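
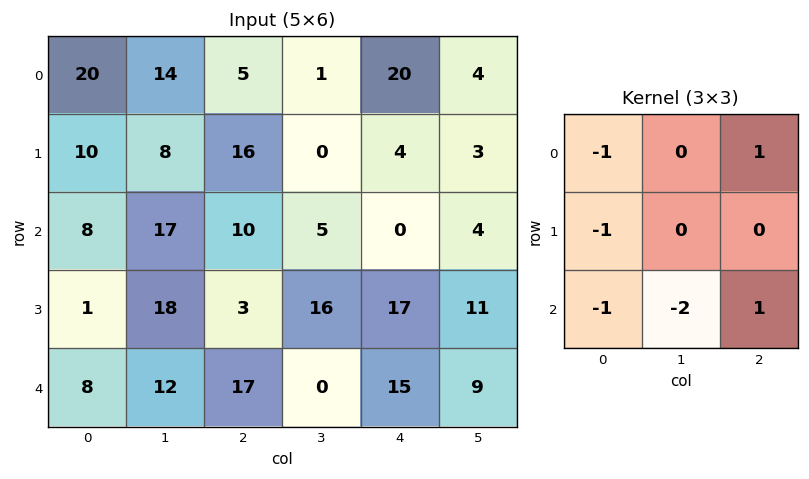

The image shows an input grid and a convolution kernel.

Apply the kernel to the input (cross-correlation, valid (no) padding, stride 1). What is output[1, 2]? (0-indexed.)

-40

The receptive field on the input at this output position is [16 0 4 / 10 5 0 / 3 16 17]. Elementwise product with the kernel and sum: 16·-1 + 4·1 + 10·-1 + 3·-1 + 16·-2 + 17·1.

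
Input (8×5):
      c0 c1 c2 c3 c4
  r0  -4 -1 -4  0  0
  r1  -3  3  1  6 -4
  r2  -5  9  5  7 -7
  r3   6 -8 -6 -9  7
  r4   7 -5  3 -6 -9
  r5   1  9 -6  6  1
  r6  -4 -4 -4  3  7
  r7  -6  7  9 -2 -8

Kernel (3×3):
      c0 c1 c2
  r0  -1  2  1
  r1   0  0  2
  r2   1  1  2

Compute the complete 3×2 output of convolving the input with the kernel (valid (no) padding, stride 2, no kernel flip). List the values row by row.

14 -6
24 -5
-42 -9

Output[0,0]: The receptive field on the input at this output position is [-4 -1 -4 / -3 3 1 / -5 9 5]. Elementwise product with the kernel and sum: -4·-1 + -1·2 + -4·1 + 1·2 + -5·1 + 9·1 + 5·2.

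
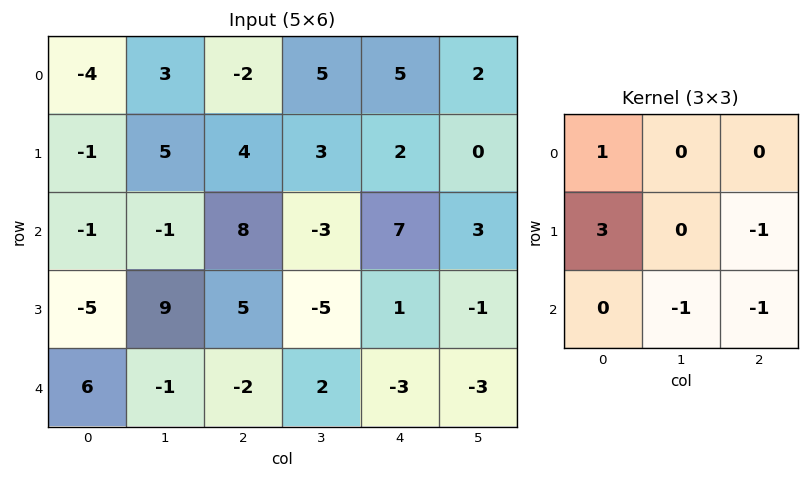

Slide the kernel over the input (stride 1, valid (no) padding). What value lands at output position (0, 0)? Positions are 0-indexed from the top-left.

The receptive field on the input at this output position is [-4 3 -2 / -1 5 4 / -1 -1 8]. Elementwise product with the kernel and sum: -4·1 + -1·3 + 4·-1 + -1·-1 + 8·-1.

-18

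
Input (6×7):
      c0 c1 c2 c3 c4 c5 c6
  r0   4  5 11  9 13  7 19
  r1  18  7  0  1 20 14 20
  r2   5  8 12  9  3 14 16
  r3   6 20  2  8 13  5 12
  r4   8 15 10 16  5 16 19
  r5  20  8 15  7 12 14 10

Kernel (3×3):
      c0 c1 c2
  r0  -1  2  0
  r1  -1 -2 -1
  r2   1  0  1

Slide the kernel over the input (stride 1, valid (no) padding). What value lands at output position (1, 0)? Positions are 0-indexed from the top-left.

The receptive field on the input at this output position is [18 7 0 / 5 8 12 / 6 20 2]. Elementwise product with the kernel and sum: 18·-1 + 7·2 + 5·-1 + 8·-2 + 12·-1 + 6·1 + 2·1.

-29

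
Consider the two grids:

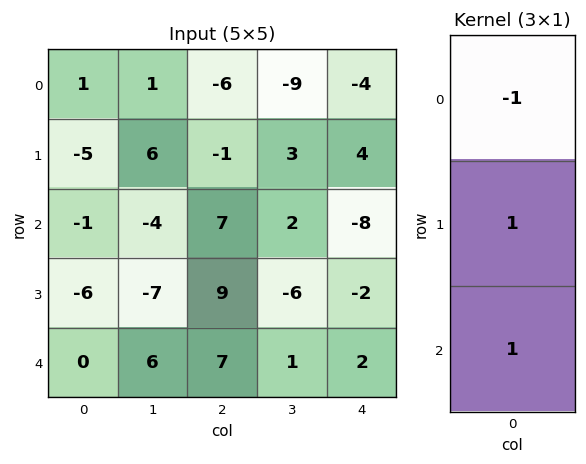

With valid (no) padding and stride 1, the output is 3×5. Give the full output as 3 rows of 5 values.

Output[0,0]: The receptive field on the input at this output position is [1 / -5 / -1]. Elementwise product with the kernel and sum: 1·-1 + -5·1 + -1·1.

-7 1 12 14 0
-2 -17 17 -7 -14
-5 3 9 -7 8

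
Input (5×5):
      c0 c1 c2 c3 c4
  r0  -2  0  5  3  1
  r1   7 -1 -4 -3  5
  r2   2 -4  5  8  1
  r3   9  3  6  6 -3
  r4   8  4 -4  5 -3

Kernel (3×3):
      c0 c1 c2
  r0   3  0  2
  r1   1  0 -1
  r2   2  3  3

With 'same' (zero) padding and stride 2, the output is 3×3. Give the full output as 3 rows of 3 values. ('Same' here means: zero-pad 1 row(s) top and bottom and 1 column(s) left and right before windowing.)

Output[0,0]: The receptive field on the zero-padded input at this output position is [0 0 0 / 0 -2 0 / 0 7 -1]. Elementwise product with the kernel and sum: 0·3 + 0·2 + 0·1 + 0·-1 + 0·2 + 7·3 + -1·3.
Output[0,1]: The receptive field on the zero-padded input at this output position is [0 0 0 / 0 5 3 / -1 -4 -3]. Elementwise product with the kernel and sum: 0·3 + 0·2 + 0·1 + 3·-1 + -1·2 + -4·3 + -3·3.

18 -26 12
38 21 2
2 20 23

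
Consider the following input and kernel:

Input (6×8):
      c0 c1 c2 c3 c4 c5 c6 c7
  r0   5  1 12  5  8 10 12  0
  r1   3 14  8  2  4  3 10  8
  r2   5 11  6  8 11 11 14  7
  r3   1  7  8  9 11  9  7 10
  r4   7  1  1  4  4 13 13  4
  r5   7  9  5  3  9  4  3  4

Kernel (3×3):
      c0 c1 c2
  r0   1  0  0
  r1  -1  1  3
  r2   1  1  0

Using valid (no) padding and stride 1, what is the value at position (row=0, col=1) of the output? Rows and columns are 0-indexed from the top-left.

18

The receptive field on the input at this output position is [1 12 5 / 14 8 2 / 11 6 8]. Elementwise product with the kernel and sum: 1·1 + 14·-1 + 8·1 + 2·3 + 11·1 + 6·1.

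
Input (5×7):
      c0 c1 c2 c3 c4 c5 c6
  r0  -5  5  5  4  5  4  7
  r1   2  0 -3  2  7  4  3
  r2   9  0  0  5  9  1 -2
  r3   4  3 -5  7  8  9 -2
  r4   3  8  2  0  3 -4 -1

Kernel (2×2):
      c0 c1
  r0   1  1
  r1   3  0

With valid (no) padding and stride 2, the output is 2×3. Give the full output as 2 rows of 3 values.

6 0 30
21 -10 34

Output[0,0]: The receptive field on the input at this output position is [-5 5 / 2 0]. Elementwise product with the kernel and sum: -5·1 + 5·1 + 2·3.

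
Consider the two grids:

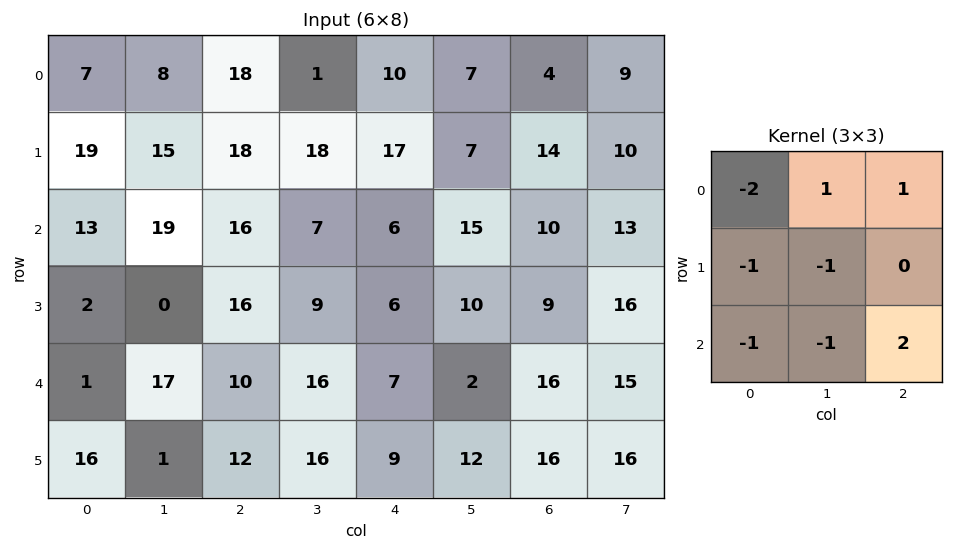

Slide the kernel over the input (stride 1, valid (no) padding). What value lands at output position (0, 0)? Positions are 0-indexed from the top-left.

-22

The receptive field on the input at this output position is [7 8 18 / 19 15 18 / 13 19 16]. Elementwise product with the kernel and sum: 7·-2 + 8·1 + 18·1 + 19·-1 + 15·-1 + 13·-1 + 19·-1 + 16·2.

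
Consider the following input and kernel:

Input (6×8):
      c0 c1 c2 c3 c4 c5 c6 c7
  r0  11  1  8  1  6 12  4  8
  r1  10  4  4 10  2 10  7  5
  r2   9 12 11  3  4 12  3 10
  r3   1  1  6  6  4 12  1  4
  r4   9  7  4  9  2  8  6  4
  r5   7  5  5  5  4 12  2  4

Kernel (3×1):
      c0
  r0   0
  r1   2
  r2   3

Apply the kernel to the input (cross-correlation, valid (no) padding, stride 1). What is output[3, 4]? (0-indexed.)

The receptive field on the input at this output position is [4 / 2 / 4]. Elementwise product with the kernel and sum: 2·2 + 4·3.

16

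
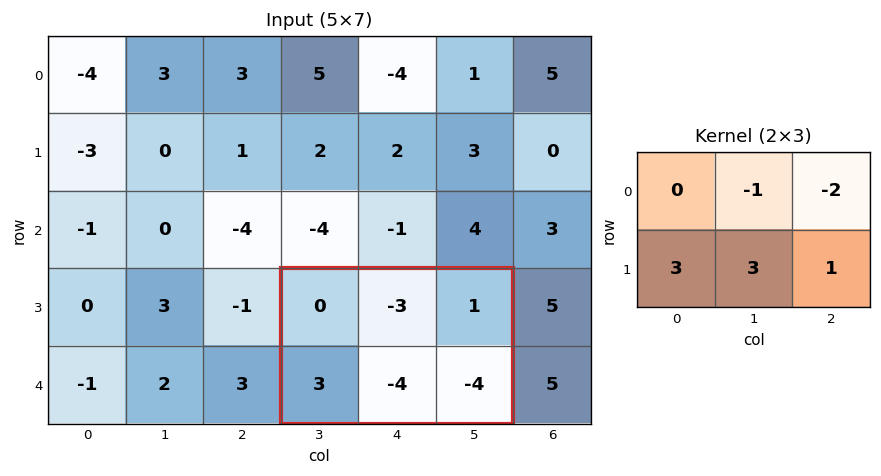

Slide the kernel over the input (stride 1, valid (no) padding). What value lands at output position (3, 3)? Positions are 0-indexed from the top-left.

The receptive field on the input at this output position is [0 -3 1 / 3 -4 -4]. Elementwise product with the kernel and sum: -3·-1 + 1·-2 + 3·3 + -4·3 + -4·1.

-6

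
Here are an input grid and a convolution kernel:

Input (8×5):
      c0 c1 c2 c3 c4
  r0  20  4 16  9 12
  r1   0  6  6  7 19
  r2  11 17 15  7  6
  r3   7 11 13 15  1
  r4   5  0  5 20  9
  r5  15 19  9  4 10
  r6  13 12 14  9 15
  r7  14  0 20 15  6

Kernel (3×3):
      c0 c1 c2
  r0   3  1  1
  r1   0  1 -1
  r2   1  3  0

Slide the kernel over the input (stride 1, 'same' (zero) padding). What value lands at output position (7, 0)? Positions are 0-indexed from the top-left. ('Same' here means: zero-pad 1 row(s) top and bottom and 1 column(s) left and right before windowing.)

39

The receptive field on the zero-padded input at this output position is [0 13 12 / 0 14 0 / 0 0 0]. Elementwise product with the kernel and sum: 0·3 + 13·1 + 12·1 + 14·1 + 0·-1 + 0·1 + 0·3.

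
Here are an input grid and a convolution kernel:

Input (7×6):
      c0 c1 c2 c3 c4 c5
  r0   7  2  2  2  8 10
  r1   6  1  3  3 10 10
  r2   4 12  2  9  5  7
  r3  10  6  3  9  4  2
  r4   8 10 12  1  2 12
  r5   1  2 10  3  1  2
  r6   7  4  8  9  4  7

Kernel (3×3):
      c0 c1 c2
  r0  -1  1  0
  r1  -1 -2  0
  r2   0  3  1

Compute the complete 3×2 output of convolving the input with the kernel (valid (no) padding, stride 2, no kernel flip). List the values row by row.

Output[0,0]: The receptive field on the input at this output position is [7 2 2 / 6 1 3 / 4 12 2]. Elementwise product with the kernel and sum: 7·-1 + 2·1 + 6·-1 + 1·-2 + 12·3 + 2·1.

25 23
28 -9
17 4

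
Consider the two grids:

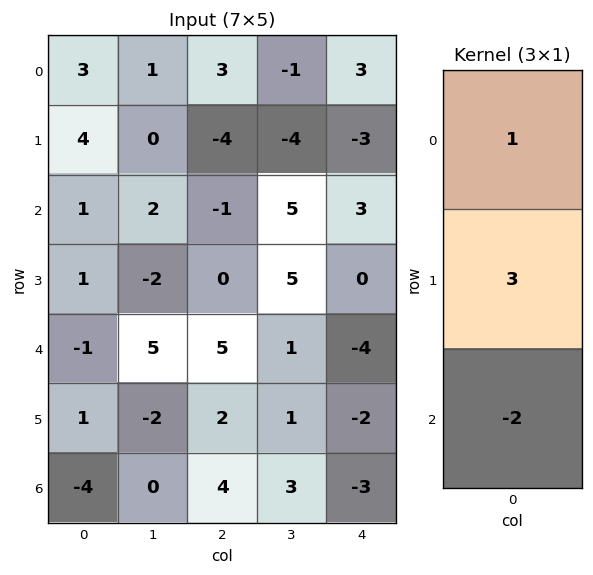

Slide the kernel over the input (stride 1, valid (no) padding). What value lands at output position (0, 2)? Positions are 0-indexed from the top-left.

The receptive field on the input at this output position is [3 / -4 / -1]. Elementwise product with the kernel and sum: 3·1 + -4·3 + -1·-2.

-7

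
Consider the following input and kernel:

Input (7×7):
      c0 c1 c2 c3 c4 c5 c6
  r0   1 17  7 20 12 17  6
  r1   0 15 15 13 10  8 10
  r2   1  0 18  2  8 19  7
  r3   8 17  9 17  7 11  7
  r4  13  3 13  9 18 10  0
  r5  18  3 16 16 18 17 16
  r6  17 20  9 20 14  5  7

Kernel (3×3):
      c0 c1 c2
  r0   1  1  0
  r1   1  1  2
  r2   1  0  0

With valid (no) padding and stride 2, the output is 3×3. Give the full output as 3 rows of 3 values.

64 93 75
57 73 77
86 99 109

Output[0,0]: The receptive field on the input at this output position is [1 17 7 / 0 15 15 / 1 0 18]. Elementwise product with the kernel and sum: 1·1 + 17·1 + 0·1 + 15·1 + 15·2 + 1·1.
Output[0,1]: The receptive field on the input at this output position is [7 20 12 / 15 13 10 / 18 2 8]. Elementwise product with the kernel and sum: 7·1 + 20·1 + 15·1 + 13·1 + 10·2 + 18·1.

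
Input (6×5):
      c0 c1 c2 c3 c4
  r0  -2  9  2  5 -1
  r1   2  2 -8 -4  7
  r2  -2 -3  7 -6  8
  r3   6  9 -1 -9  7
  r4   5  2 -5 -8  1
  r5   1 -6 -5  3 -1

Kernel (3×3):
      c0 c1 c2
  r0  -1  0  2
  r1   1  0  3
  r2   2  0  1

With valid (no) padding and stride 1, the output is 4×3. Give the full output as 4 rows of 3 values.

Output[0,0]: The receptive field on the input at this output position is [-2 9 2 / 2 2 -8 / -2 -3 7]. Elementwise product with the kernel and sum: -2·-1 + 2·2 + 2·1 + -8·3 + -2·2 + 7·1.

-13 -21 31
12 -22 58
24 -31 20
-21 -58 2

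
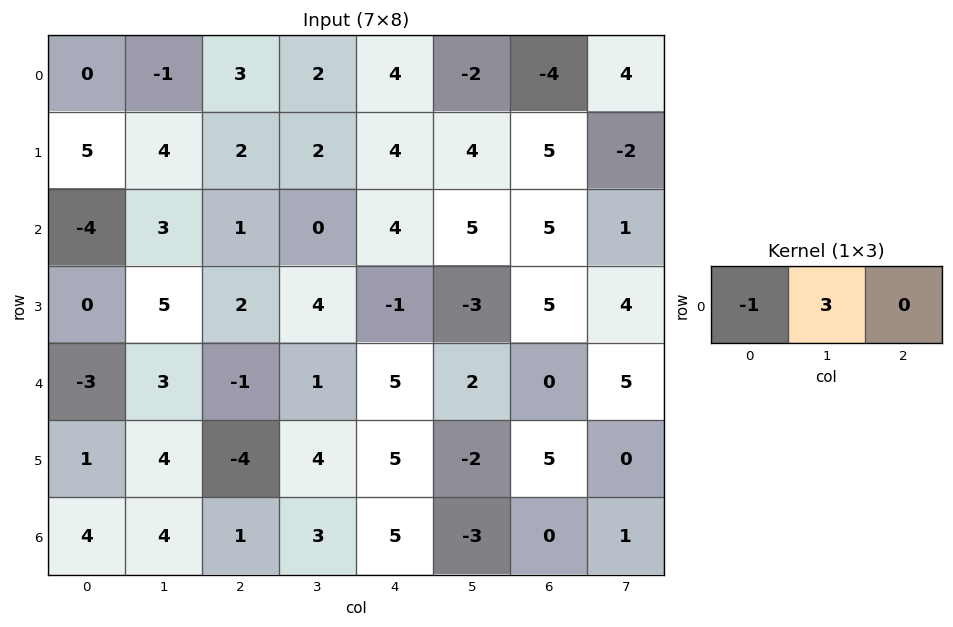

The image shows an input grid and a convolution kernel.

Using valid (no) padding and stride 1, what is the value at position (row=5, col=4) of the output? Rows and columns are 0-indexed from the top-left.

The receptive field on the input at this output position is [5 -2 5]. Elementwise product with the kernel and sum: 5·-1 + -2·3.

-11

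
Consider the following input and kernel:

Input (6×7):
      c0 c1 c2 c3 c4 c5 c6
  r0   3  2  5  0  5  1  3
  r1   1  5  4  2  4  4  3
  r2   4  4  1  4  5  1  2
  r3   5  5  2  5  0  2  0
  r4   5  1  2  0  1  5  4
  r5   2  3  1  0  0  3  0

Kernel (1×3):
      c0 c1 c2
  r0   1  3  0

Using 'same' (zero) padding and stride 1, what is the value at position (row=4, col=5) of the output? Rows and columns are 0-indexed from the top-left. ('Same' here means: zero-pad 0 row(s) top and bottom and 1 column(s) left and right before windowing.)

The receptive field on the zero-padded input at this output position is [1 5 4]. Elementwise product with the kernel and sum: 1·1 + 5·3.

16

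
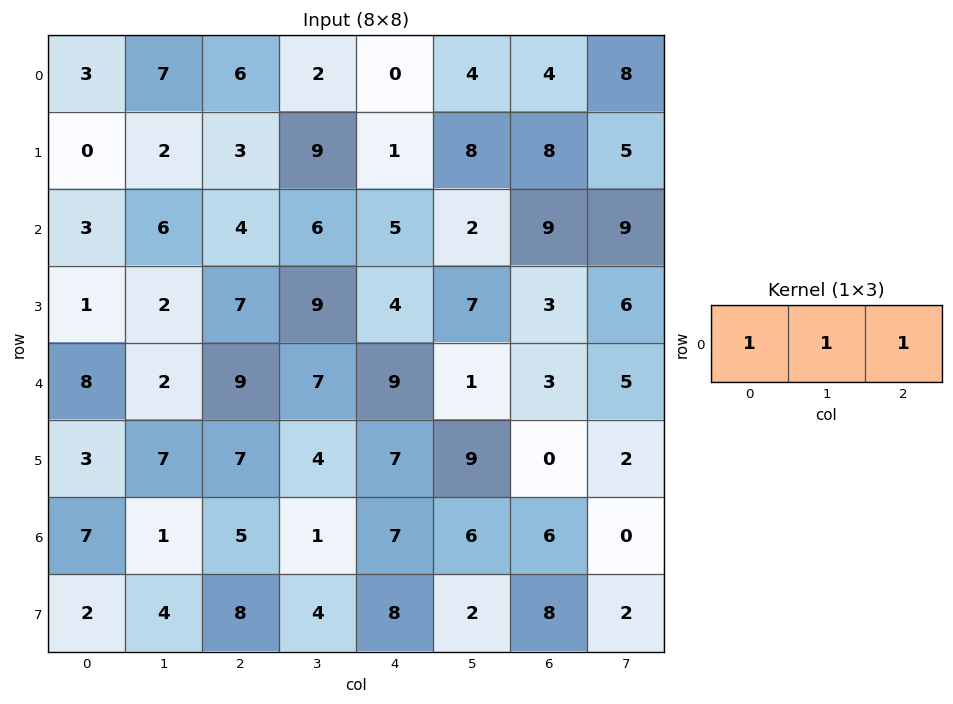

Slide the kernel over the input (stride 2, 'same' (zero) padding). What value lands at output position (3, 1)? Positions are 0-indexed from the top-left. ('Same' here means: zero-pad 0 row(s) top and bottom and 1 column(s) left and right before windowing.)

The receptive field on the zero-padded input at this output position is [1 5 1]. Elementwise product with the kernel and sum: 1·1 + 5·1 + 1·1.

7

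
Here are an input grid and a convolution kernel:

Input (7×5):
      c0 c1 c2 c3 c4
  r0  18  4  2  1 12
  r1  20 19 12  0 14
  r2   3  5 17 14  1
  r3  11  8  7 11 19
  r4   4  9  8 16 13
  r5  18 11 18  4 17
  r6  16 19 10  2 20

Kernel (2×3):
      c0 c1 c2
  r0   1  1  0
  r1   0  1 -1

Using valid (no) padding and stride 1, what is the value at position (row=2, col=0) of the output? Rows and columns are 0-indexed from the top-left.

9

The receptive field on the input at this output position is [3 5 17 / 11 8 7]. Elementwise product with the kernel and sum: 3·1 + 5·1 + 8·1 + 7·-1.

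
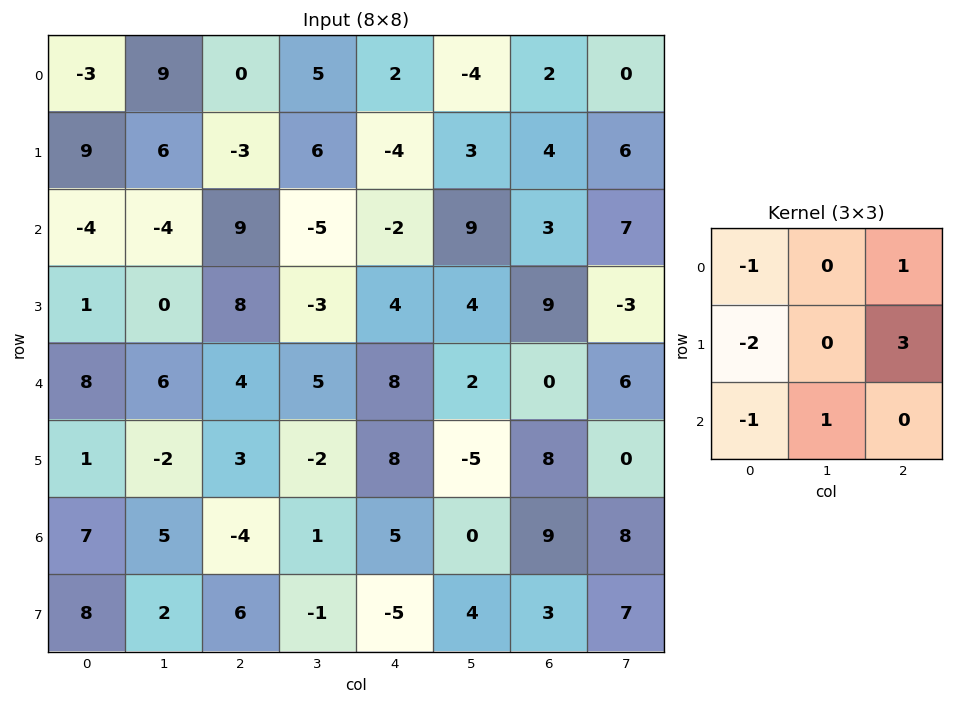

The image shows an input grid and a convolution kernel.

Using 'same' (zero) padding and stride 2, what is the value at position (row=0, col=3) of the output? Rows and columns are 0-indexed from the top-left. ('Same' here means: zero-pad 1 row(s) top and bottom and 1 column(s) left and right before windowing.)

The receptive field on the zero-padded input at this output position is [0 0 0 / -4 2 0 / 3 4 6]. Elementwise product with the kernel and sum: 0·-1 + 0·1 + -4·-2 + 0·3 + 3·-1 + 4·1.

9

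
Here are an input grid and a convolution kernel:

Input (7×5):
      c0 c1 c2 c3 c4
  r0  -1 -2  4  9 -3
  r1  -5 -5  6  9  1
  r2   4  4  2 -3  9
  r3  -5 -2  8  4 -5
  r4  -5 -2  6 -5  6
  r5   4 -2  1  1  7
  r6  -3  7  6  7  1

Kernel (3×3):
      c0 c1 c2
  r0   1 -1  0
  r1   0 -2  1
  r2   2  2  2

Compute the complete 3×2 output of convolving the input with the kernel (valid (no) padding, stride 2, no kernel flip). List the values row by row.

Output[0,0]: The receptive field on the input at this output position is [-1 -2 4 / -5 -5 6 / 4 4 2]. Elementwise product with the kernel and sum: -1·1 + -2·-1 + -5·-2 + 6·1 + 4·2 + 4·2 + 2·2.
Output[0,1]: The receptive field on the input at this output position is [4 9 -3 / 6 9 1 / 2 -3 9]. Elementwise product with the kernel and sum: 4·1 + 9·-1 + 9·-2 + 1·1 + 2·2 + -3·2 + 9·2.

37 -6
10 6
22 44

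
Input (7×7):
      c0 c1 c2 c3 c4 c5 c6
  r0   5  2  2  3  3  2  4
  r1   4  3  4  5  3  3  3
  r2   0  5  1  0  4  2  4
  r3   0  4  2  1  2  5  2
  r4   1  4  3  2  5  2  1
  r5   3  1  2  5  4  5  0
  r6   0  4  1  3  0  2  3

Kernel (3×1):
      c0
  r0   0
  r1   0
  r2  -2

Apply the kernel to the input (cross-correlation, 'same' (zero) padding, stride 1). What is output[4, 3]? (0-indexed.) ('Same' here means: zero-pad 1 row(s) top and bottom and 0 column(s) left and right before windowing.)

-10

The receptive field on the zero-padded input at this output position is [1 / 2 / 5]. Elementwise product with the kernel and sum: 5·-2.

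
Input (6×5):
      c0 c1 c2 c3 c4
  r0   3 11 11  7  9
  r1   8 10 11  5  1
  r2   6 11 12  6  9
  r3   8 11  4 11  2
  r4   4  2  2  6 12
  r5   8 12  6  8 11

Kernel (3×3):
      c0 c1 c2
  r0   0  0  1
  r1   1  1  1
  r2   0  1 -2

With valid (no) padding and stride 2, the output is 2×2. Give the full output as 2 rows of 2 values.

27 14
33 8

Output[0,0]: The receptive field on the input at this output position is [3 11 11 / 8 10 11 / 6 11 12]. Elementwise product with the kernel and sum: 11·1 + 8·1 + 10·1 + 11·1 + 11·1 + 12·-2.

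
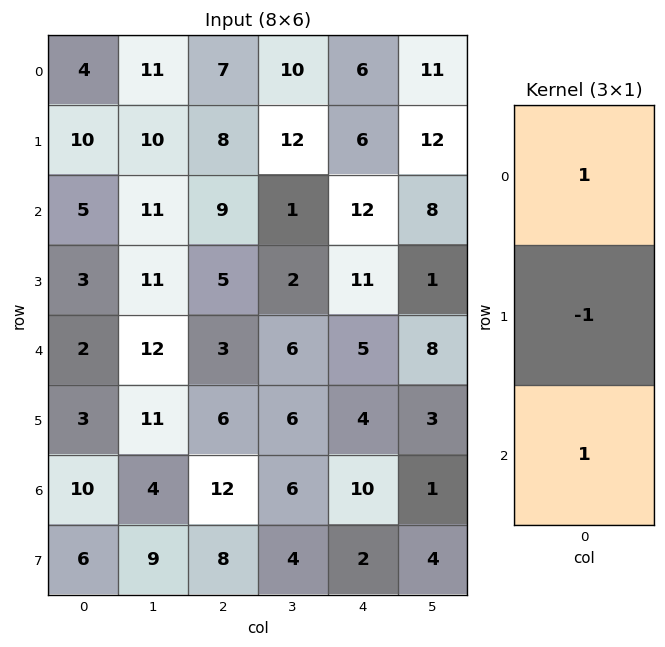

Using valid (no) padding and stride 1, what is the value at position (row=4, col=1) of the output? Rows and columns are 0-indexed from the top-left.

The receptive field on the input at this output position is [12 / 11 / 4]. Elementwise product with the kernel and sum: 12·1 + 11·-1 + 4·1.

5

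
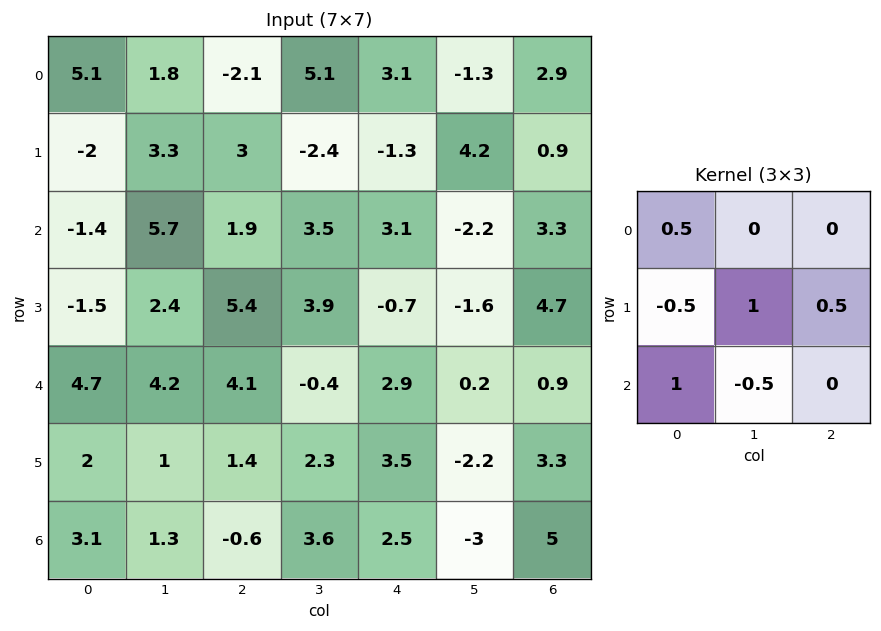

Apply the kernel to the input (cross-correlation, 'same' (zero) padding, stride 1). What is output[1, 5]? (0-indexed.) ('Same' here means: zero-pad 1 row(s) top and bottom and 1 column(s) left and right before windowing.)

11.05

The receptive field on the zero-padded input at this output position is [3.1 -1.3 2.9 / -1.3 4.2 0.9 / 3.1 -2.2 3.3]. Elementwise product with the kernel and sum: 3.1·0.5 + -1.3·-0.5 + 4.2·1 + 0.9·0.5 + 3.1·1 + -2.2·-0.5.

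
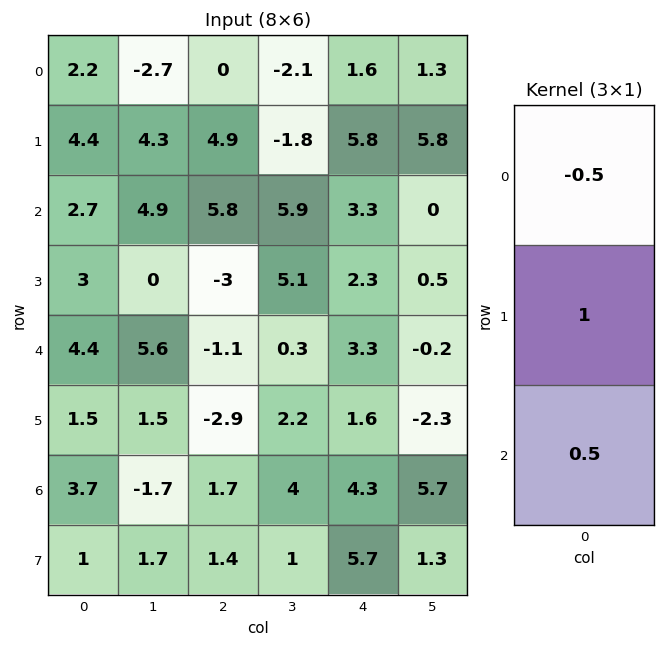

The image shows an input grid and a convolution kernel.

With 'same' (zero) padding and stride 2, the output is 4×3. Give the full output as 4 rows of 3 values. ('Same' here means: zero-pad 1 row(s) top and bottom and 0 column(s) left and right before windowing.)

Output[0,0]: The receptive field on the zero-padded input at this output position is [0 / 2.2 / 4.4]. Elementwise product with the kernel and sum: 0·-0.5 + 2.2·1 + 4.4·0.5.

4.4 2.45 4.5
2 1.85 1.55
3.65 -1.05 2.95
3.45 3.85 6.35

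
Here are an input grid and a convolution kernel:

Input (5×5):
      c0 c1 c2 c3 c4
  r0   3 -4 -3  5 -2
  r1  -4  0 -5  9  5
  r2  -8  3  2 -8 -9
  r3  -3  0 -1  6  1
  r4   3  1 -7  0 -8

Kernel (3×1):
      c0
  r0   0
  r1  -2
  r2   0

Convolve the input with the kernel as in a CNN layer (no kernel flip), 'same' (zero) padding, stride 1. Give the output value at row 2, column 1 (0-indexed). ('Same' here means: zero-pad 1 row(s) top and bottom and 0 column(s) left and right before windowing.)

-6

The receptive field on the zero-padded input at this output position is [0 / 3 / 0]. Elementwise product with the kernel and sum: 3·-2.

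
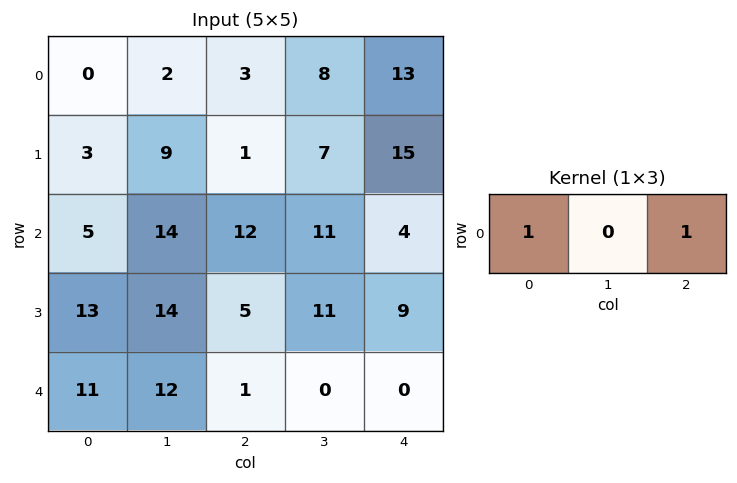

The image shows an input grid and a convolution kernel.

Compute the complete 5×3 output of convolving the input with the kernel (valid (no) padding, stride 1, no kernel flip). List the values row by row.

3 10 16
4 16 16
17 25 16
18 25 14
12 12 1

Output[0,0]: The receptive field on the input at this output position is [0 2 3]. Elementwise product with the kernel and sum: 0·1 + 3·1.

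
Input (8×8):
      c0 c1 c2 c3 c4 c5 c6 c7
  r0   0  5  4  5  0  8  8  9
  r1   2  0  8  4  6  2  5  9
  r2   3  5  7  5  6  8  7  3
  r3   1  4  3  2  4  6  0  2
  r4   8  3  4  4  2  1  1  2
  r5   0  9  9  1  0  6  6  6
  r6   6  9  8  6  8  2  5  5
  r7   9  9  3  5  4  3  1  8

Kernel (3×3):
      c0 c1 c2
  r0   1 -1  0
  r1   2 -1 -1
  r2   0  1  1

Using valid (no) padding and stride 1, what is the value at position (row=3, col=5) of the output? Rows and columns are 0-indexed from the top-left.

17

The receptive field on the input at this output position is [6 0 2 / 1 1 2 / 6 6 6]. Elementwise product with the kernel and sum: 6·1 + 0·-1 + 1·2 + 1·-1 + 2·-1 + 6·1 + 6·1.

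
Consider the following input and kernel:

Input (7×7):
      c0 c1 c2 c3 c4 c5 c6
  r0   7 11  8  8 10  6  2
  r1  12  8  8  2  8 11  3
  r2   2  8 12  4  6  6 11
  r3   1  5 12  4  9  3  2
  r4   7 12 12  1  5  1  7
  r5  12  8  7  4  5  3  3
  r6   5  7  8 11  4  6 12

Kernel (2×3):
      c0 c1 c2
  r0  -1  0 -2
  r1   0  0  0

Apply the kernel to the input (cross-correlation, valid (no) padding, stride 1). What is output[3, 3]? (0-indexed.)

The receptive field on the input at this output position is [4 9 3 / 1 5 1]. Elementwise product with the kernel and sum: 4·-1 + 3·-2.

-10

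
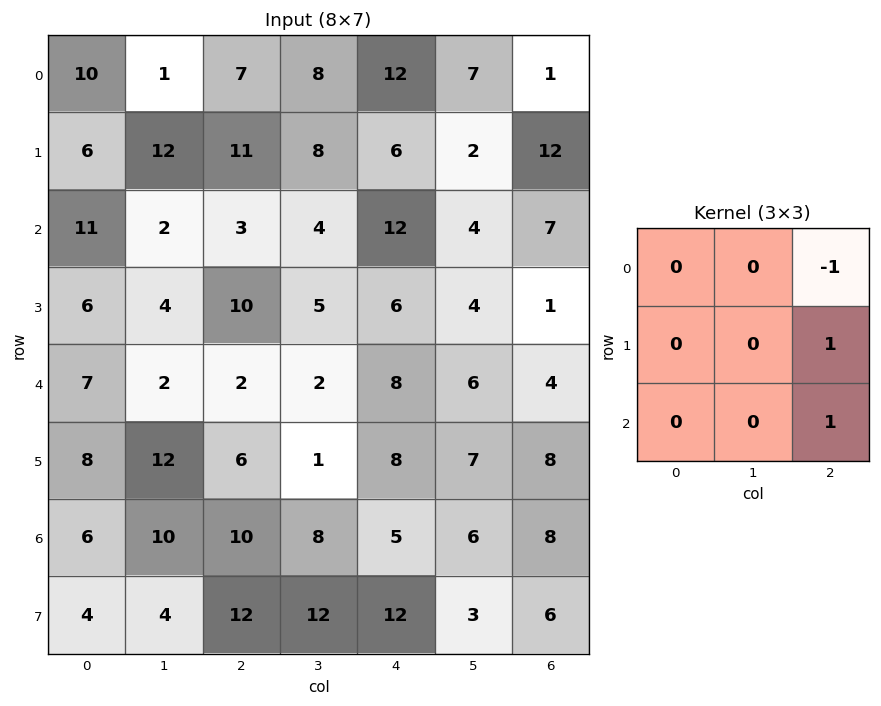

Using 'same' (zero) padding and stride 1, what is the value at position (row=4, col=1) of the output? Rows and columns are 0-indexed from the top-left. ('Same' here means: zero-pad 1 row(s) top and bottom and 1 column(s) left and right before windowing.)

The receptive field on the zero-padded input at this output position is [6 4 10 / 7 2 2 / 8 12 6]. Elementwise product with the kernel and sum: 10·-1 + 2·1 + 6·1.

-2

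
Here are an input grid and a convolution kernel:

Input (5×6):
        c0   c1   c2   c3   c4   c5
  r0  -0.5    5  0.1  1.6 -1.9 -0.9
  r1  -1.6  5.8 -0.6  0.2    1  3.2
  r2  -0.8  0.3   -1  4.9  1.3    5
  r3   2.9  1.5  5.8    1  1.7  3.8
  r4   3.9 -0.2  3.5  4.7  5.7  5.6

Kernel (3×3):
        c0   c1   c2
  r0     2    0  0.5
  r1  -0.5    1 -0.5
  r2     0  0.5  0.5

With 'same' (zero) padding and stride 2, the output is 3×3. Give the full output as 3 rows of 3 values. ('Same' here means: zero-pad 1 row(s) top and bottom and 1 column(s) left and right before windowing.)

-0.9 -3.4 -0.15
4.15 11.5 1.1
4.75 4.75 4.45

Output[0,0]: The receptive field on the zero-padded input at this output position is [0 0 0 / 0 -0.5 5 / 0 -1.6 5.8]. Elementwise product with the kernel and sum: 0·2 + 0·0.5 + 0·-0.5 + -0.5·1 + 5·-0.5 + -1.6·0.5 + 5.8·0.5.
Output[0,1]: The receptive field on the zero-padded input at this output position is [0 0 0 / 5 0.1 1.6 / 5.8 -0.6 0.2]. Elementwise product with the kernel and sum: 0·2 + 0·0.5 + 5·-0.5 + 0.1·1 + 1.6·-0.5 + -0.6·0.5 + 0.2·0.5.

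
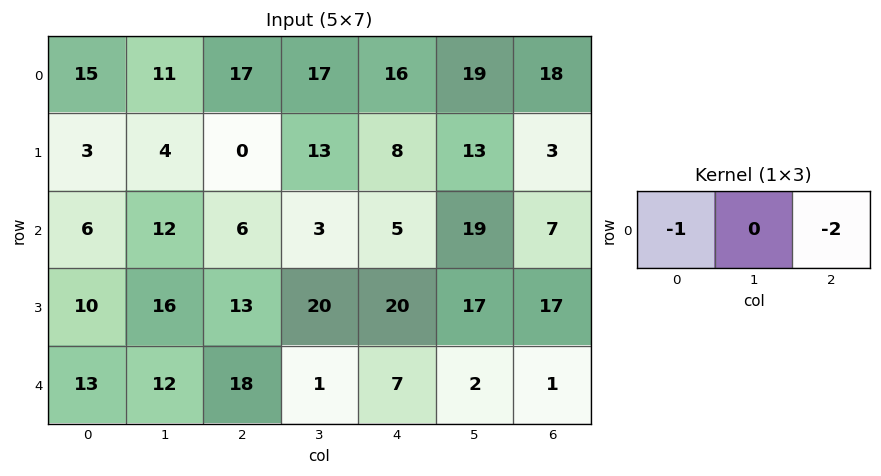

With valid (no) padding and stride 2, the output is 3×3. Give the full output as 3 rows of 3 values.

-49 -49 -52
-18 -16 -19
-49 -32 -9

Output[0,0]: The receptive field on the input at this output position is [15 11 17]. Elementwise product with the kernel and sum: 15·-1 + 17·-2.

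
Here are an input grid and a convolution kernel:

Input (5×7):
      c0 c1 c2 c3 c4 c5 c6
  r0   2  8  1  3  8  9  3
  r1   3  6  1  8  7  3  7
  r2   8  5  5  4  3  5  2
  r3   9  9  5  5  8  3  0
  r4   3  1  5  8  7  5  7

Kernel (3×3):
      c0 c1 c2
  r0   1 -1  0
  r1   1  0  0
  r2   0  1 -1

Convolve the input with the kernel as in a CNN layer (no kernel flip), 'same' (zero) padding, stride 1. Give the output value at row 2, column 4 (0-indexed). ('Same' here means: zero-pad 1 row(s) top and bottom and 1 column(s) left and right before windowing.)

The receptive field on the zero-padded input at this output position is [8 7 3 / 4 3 5 / 5 8 3]. Elementwise product with the kernel and sum: 8·1 + 7·-1 + 4·1 + 8·1 + 3·-1.

10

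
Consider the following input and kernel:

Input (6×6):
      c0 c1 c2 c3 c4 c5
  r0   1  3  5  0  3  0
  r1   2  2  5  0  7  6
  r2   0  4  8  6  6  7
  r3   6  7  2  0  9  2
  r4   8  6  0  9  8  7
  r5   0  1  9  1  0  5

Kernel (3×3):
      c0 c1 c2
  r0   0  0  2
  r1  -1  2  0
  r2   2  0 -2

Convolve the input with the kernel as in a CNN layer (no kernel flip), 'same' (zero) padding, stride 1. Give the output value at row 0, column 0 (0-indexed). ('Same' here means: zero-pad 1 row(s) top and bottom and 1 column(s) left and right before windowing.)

The receptive field on the zero-padded input at this output position is [0 0 0 / 0 1 3 / 0 2 2]. Elementwise product with the kernel and sum: 0·2 + 0·-1 + 1·2 + 0·2 + 2·-2.

-2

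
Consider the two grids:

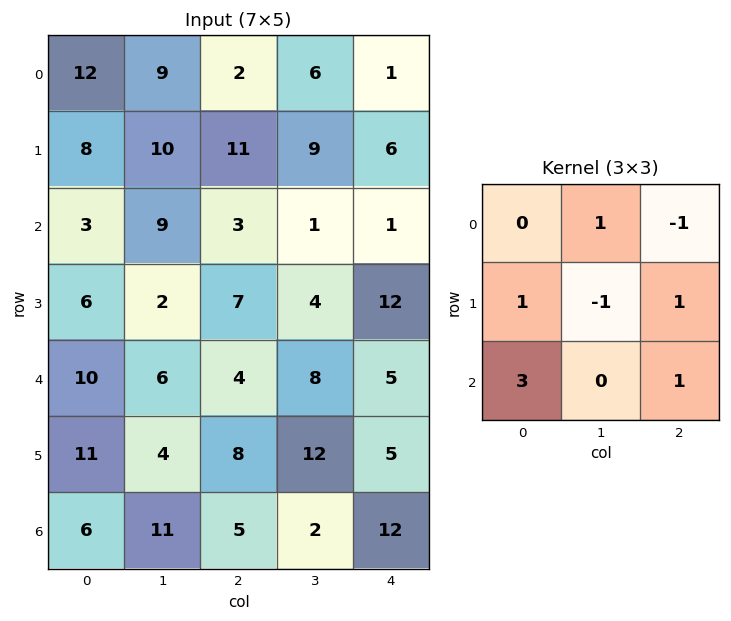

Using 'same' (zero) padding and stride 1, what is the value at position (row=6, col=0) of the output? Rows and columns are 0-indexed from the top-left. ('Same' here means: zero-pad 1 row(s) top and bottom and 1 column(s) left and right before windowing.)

The receptive field on the zero-padded input at this output position is [0 11 4 / 0 6 11 / 0 0 0]. Elementwise product with the kernel and sum: 11·1 + 4·-1 + 0·1 + 6·-1 + 11·1 + 0·3 + 0·1.

12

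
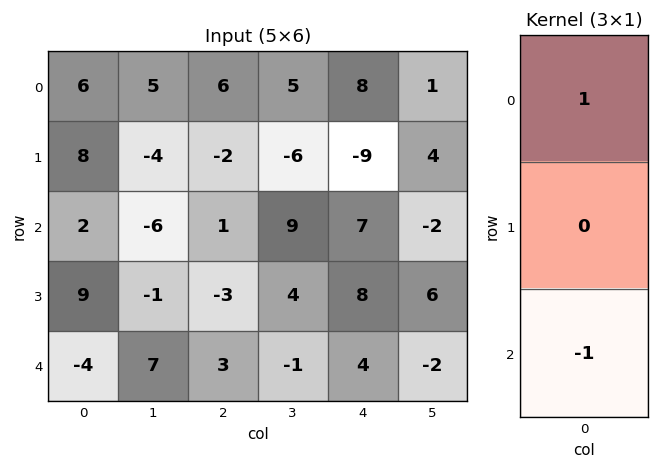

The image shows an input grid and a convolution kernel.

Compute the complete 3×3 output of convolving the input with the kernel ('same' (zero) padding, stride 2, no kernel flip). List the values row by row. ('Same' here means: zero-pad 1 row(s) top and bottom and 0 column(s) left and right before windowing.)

-8 2 9
-1 1 -17
9 -3 8

Output[0,0]: The receptive field on the zero-padded input at this output position is [0 / 6 / 8]. Elementwise product with the kernel and sum: 0·1 + 8·-1.
Output[0,1]: The receptive field on the zero-padded input at this output position is [0 / 6 / -2]. Elementwise product with the kernel and sum: 0·1 + -2·-1.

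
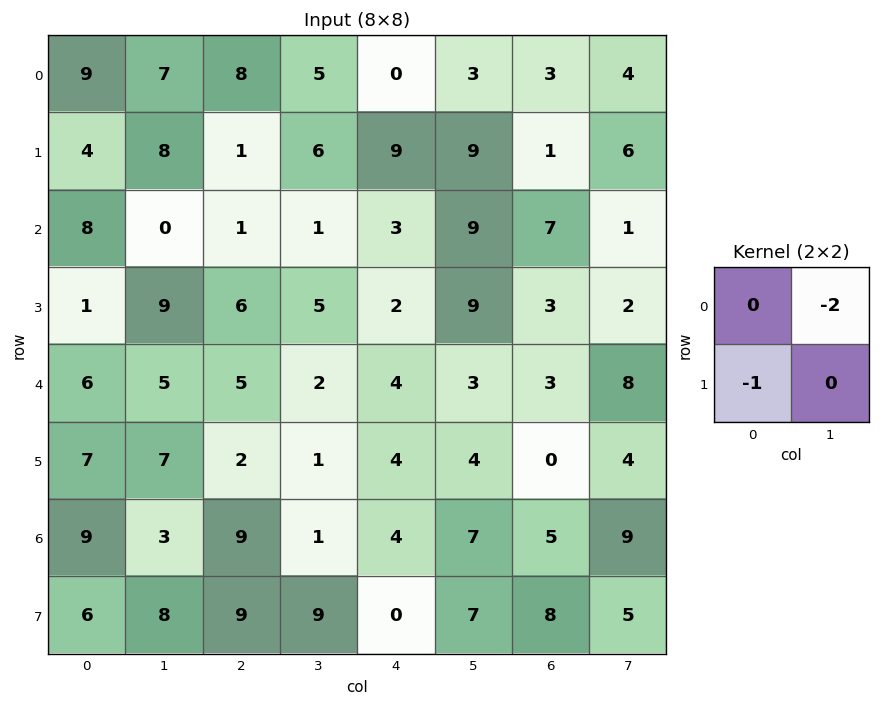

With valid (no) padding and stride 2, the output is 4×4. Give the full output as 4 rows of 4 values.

-18 -11 -15 -9
-1 -8 -20 -5
-17 -6 -10 -16
-12 -11 -14 -26

Output[0,0]: The receptive field on the input at this output position is [9 7 / 4 8]. Elementwise product with the kernel and sum: 7·-2 + 4·-1.
Output[0,1]: The receptive field on the input at this output position is [8 5 / 1 6]. Elementwise product with the kernel and sum: 5·-2 + 1·-1.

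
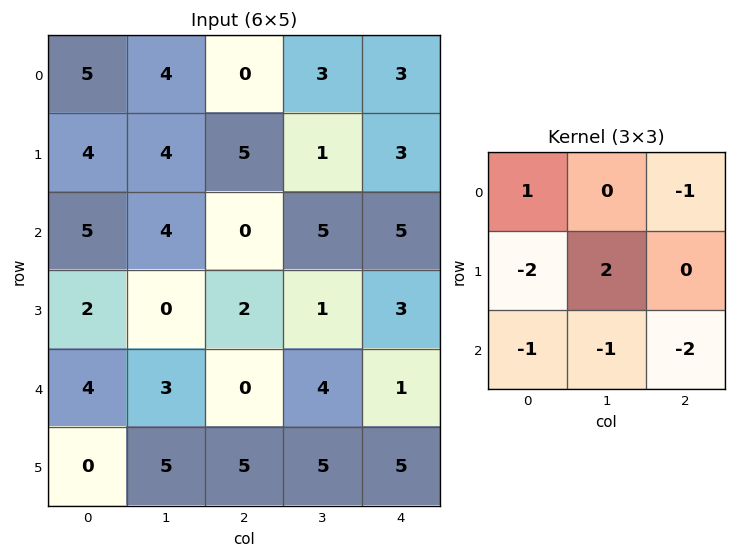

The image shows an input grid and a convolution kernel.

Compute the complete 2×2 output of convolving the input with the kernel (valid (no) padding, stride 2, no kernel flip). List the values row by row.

Output[0,0]: The receptive field on the input at this output position is [5 4 0 / 4 4 5 / 5 4 0]. Elementwise product with the kernel and sum: 5·1 + 0·-1 + 4·-2 + 4·2 + 5·-1 + 4·-1 + 0·-2.
Output[0,1]: The receptive field on the input at this output position is [0 3 3 / 5 1 3 / 0 5 5]. Elementwise product with the kernel and sum: 0·1 + 3·-1 + 5·-2 + 1·2 + 0·-1 + 5·-1 + 5·-2.

-4 -26
-6 -13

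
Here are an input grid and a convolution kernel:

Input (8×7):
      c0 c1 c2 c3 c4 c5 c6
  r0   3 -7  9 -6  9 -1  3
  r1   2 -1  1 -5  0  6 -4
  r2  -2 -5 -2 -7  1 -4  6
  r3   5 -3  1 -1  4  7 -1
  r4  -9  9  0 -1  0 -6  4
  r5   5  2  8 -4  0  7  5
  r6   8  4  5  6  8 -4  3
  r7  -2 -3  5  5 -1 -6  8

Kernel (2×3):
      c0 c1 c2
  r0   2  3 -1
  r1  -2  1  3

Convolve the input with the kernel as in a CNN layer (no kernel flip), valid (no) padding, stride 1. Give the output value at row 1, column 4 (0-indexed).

34

The receptive field on the input at this output position is [0 6 -4 / 1 -4 6]. Elementwise product with the kernel and sum: 0·2 + 6·3 + -4·-1 + 1·-2 + -4·1 + 6·3.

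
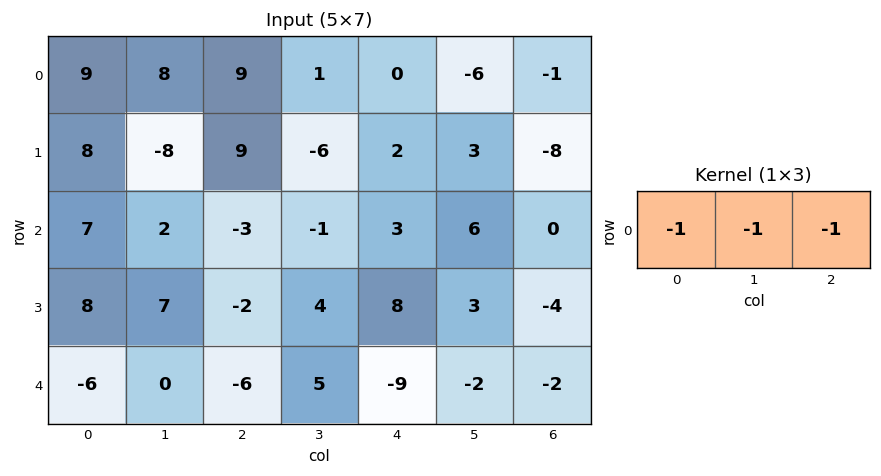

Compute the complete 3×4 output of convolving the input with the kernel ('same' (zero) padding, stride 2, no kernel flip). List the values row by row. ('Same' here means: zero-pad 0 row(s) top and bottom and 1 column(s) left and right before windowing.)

-17 -18 5 7
-9 2 -8 -6
6 1 6 4

Output[0,0]: The receptive field on the zero-padded input at this output position is [0 9 8]. Elementwise product with the kernel and sum: 0·-1 + 9·-1 + 8·-1.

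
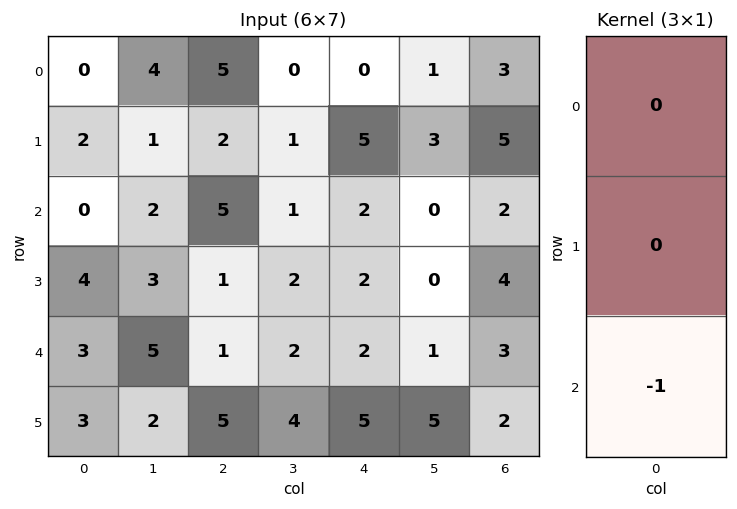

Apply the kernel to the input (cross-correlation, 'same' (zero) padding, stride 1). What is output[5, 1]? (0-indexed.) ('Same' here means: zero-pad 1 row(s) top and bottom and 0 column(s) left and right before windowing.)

The receptive field on the zero-padded input at this output position is [5 / 2 / 0]. Elementwise product with the kernel and sum: 0·-1.

0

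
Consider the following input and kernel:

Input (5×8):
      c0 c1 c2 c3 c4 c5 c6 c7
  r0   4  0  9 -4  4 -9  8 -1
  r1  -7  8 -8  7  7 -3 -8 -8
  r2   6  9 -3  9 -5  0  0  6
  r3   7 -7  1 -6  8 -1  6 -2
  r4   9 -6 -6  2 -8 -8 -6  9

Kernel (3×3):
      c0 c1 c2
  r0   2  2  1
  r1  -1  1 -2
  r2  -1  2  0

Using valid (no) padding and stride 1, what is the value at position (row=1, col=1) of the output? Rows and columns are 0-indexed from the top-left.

The receptive field on the input at this output position is [8 -8 7 / 9 -3 9 / -7 1 -6]. Elementwise product with the kernel and sum: 8·2 + -8·2 + 7·1 + 9·-1 + -3·1 + 9·-2 + -7·-1 + 1·2.

-14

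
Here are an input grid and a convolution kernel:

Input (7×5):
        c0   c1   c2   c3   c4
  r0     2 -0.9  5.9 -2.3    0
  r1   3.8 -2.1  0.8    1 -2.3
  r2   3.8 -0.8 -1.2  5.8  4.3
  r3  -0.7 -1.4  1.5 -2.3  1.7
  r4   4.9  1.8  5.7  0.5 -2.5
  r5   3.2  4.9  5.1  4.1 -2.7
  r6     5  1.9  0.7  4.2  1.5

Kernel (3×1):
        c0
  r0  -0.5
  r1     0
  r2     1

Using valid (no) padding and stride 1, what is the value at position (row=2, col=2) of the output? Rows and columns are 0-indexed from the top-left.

6.3

The receptive field on the input at this output position is [-1.2 / 1.5 / 5.7]. Elementwise product with the kernel and sum: -1.2·-0.5 + 5.7·1.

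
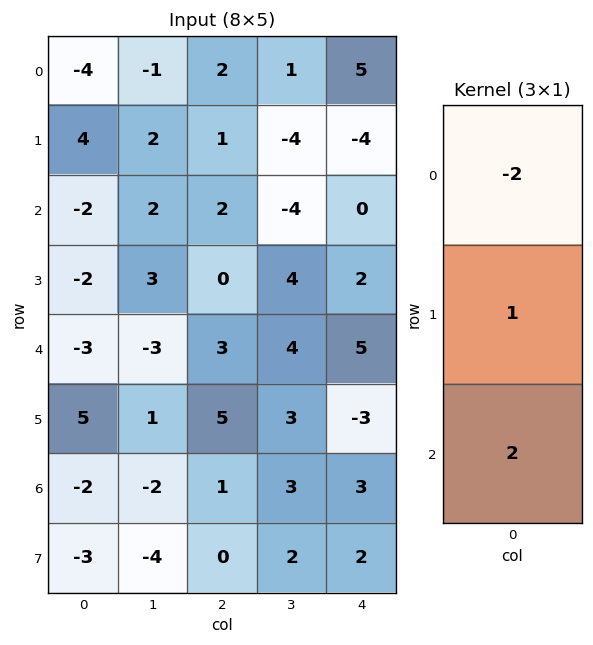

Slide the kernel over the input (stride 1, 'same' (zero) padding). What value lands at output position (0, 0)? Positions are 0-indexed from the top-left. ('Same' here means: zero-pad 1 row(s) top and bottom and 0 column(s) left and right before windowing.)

The receptive field on the zero-padded input at this output position is [0 / -4 / 4]. Elementwise product with the kernel and sum: 0·-2 + -4·1 + 4·2.

4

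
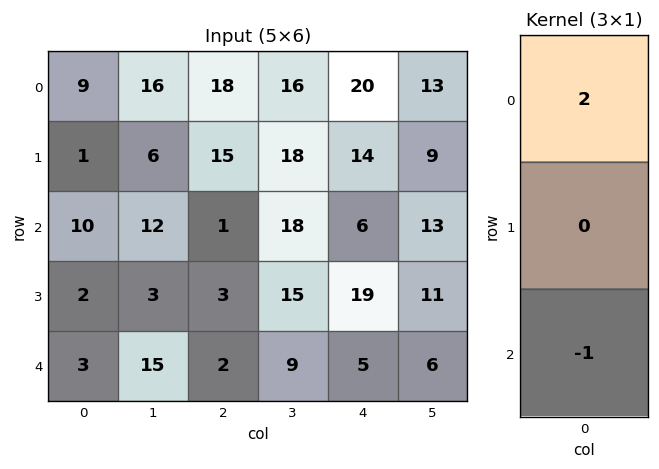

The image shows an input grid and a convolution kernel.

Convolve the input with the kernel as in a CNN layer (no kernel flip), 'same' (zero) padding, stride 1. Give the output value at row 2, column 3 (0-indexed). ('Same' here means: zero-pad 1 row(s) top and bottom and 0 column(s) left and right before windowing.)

The receptive field on the zero-padded input at this output position is [18 / 18 / 15]. Elementwise product with the kernel and sum: 18·2 + 15·-1.

21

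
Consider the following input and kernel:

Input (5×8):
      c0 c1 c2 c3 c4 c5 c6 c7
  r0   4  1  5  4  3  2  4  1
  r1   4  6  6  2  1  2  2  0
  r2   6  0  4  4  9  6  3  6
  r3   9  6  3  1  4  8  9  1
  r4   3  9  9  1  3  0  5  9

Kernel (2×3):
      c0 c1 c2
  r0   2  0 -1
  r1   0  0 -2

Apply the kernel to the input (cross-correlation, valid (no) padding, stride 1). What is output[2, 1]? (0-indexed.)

-6

The receptive field on the input at this output position is [0 4 4 / 6 3 1]. Elementwise product with the kernel and sum: 0·2 + 4·-1 + 1·-2.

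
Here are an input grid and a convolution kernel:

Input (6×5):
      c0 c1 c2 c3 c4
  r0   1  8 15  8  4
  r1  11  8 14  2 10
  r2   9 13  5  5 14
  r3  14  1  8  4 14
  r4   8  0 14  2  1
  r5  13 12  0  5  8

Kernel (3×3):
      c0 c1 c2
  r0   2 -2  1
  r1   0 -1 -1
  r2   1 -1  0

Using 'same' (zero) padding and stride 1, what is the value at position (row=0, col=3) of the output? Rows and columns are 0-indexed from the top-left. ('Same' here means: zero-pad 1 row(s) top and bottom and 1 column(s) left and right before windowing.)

0

The receptive field on the zero-padded input at this output position is [0 0 0 / 15 8 4 / 14 2 10]. Elementwise product with the kernel and sum: 0·2 + 0·-2 + 0·1 + 8·-1 + 4·-1 + 14·1 + 2·-1.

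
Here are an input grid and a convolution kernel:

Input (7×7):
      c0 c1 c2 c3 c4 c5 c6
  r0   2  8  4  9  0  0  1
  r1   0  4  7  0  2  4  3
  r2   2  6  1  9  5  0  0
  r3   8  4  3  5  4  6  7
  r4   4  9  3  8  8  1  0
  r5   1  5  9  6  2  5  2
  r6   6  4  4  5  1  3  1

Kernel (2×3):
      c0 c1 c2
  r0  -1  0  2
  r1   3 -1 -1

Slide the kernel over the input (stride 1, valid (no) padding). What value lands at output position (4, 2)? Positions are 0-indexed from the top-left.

32

The receptive field on the input at this output position is [3 8 8 / 9 6 2]. Elementwise product with the kernel and sum: 3·-1 + 8·2 + 9·3 + 6·-1 + 2·-1.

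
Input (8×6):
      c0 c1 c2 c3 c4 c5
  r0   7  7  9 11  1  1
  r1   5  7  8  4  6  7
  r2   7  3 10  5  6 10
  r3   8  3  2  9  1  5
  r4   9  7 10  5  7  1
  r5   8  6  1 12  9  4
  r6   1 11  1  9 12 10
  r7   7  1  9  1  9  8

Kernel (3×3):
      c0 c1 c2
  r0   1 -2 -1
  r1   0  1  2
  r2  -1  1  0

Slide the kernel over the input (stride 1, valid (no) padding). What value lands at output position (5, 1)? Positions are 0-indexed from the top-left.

19

The receptive field on the input at this output position is [6 1 12 / 11 1 9 / 1 9 1]. Elementwise product with the kernel and sum: 6·1 + 1·-2 + 12·-1 + 1·1 + 9·2 + 1·-1 + 9·1.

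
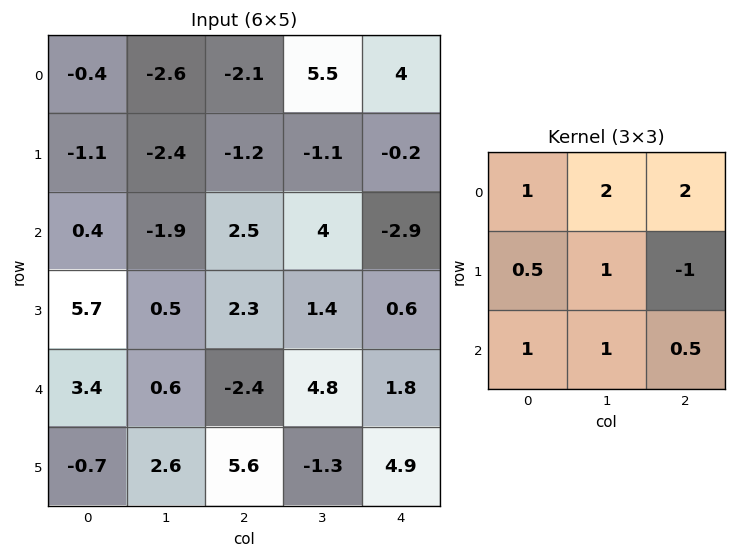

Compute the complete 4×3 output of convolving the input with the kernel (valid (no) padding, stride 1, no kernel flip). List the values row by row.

Output[0,0]: The receptive field on the input at this output position is [-0.4 -2.6 -2.1 / -1.1 -2.4 -1.2 / 0.4 -1.9 2.5]. Elementwise product with the kernel and sum: -0.4·1 + -2.6·2 + -2.1·2 + -1.1·0.5 + -2.4·1 + -1.2·-1 + 0.4·1 + -1.9·1 + 2.5·0.5.
Output[0,1]: The receptive field on the input at this output position is [-2.6 -2.1 5.5 / -2.4 -1.2 -1.1 / -1.9 2.5 4]. Elementwise product with the kernel and sum: -2.6·1 + -2.1·2 + 5.5·2 + -2.4·0.5 + -1.2·1 + -1.1·-1 + -1.9·1 + 2.5·1 + 4·0.5.

-11.8 5.5 20.45
-5.15 -5.95 8.35
5.45 12.85 9.95
20.7 8.55 14.85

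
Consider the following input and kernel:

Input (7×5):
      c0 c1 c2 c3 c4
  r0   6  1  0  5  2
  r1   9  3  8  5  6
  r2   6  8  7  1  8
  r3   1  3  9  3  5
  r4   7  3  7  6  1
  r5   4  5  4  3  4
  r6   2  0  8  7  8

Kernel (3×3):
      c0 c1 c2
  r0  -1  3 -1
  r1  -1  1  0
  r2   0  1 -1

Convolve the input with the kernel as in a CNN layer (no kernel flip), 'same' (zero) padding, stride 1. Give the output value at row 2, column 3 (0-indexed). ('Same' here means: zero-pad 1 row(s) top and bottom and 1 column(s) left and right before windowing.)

The receptive field on the zero-padded input at this output position is [8 5 6 / 7 1 8 / 9 3 5]. Elementwise product with the kernel and sum: 8·-1 + 5·3 + 6·-1 + 7·-1 + 1·1 + 3·1 + 5·-1.

-7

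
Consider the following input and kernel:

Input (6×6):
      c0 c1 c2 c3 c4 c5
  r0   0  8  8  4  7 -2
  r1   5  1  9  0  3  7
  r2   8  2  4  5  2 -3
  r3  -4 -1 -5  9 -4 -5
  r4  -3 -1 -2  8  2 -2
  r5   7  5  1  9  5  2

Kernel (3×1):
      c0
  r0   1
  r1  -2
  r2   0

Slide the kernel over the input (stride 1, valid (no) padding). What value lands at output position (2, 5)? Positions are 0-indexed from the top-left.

The receptive field on the input at this output position is [-3 / -5 / -2]. Elementwise product with the kernel and sum: -3·1 + -5·-2.

7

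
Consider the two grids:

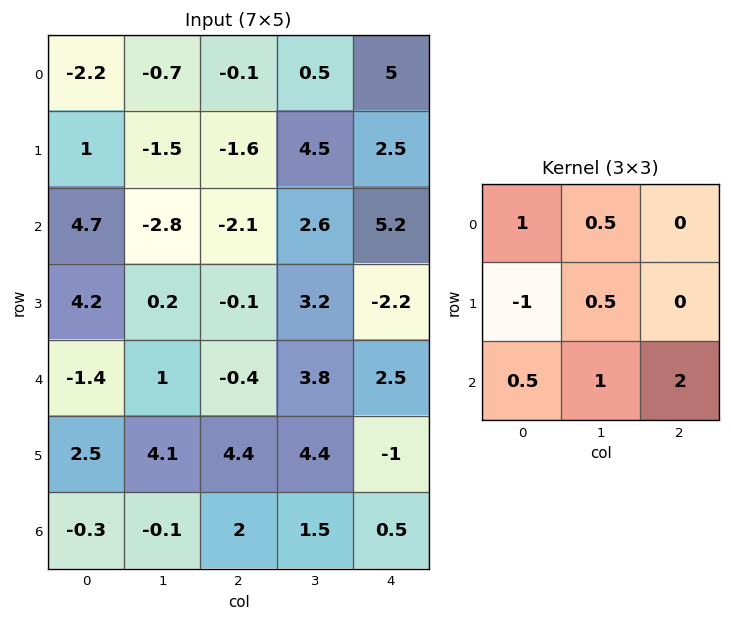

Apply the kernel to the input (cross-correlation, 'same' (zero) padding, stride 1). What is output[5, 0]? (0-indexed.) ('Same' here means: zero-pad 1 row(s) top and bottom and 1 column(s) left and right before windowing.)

0.05

The receptive field on the zero-padded input at this output position is [0 -1.4 1 / 0 2.5 4.1 / 0 -0.3 -0.1]. Elementwise product with the kernel and sum: 0·1 + -1.4·0.5 + 0·-1 + 2.5·0.5 + 0·0.5 + -0.3·1 + -0.1·2.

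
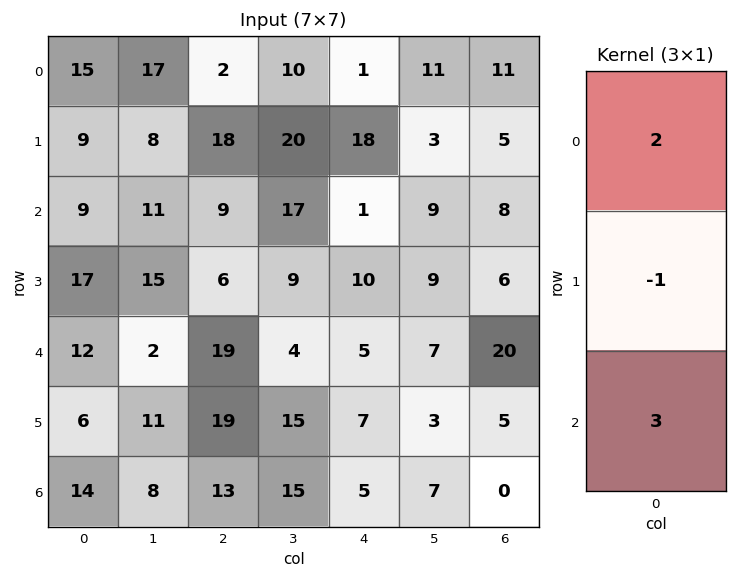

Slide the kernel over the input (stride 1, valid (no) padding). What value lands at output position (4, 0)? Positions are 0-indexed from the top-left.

The receptive field on the input at this output position is [12 / 6 / 14]. Elementwise product with the kernel and sum: 12·2 + 6·-1 + 14·3.

60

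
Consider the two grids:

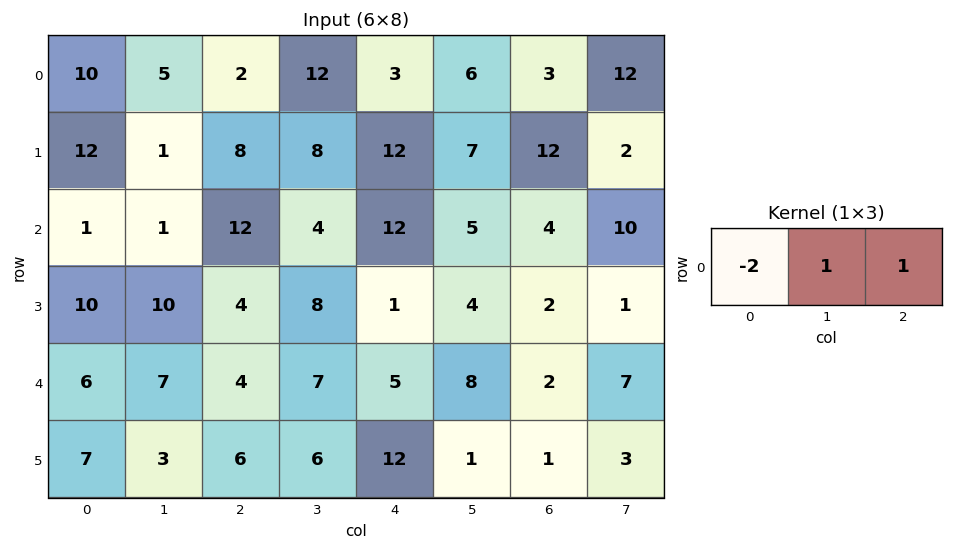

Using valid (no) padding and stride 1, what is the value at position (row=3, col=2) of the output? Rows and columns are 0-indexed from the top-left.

1

The receptive field on the input at this output position is [4 8 1]. Elementwise product with the kernel and sum: 4·-2 + 8·1 + 1·1.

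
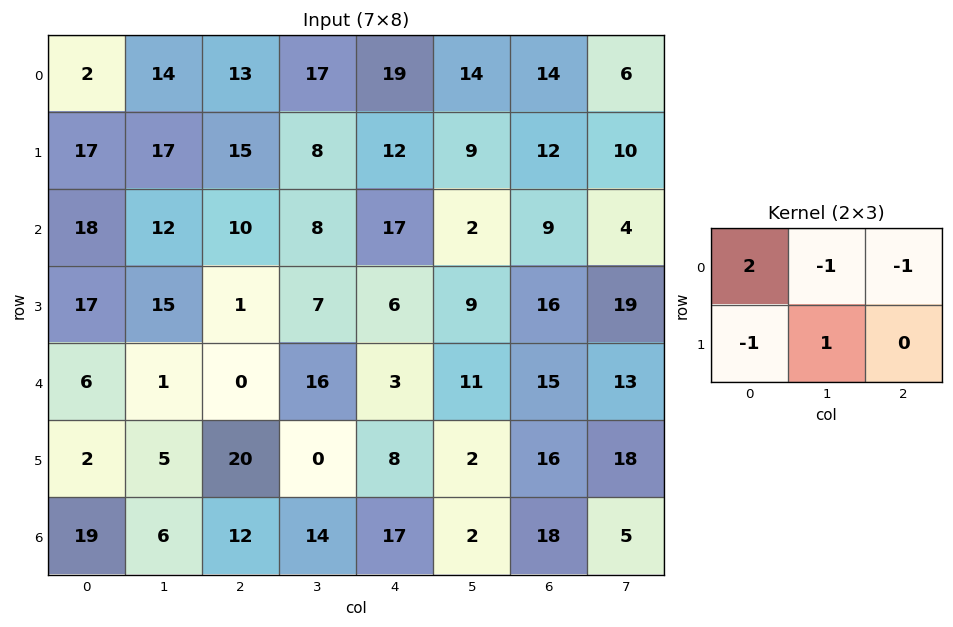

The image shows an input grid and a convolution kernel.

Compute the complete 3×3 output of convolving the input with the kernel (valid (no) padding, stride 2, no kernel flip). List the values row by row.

-23 -17 7
12 1 26
14 -39 -26

Output[0,0]: The receptive field on the input at this output position is [2 14 13 / 17 17 15]. Elementwise product with the kernel and sum: 2·2 + 14·-1 + 13·-1 + 17·-1 + 17·1.
Output[0,1]: The receptive field on the input at this output position is [13 17 19 / 15 8 12]. Elementwise product with the kernel and sum: 13·2 + 17·-1 + 19·-1 + 15·-1 + 8·1.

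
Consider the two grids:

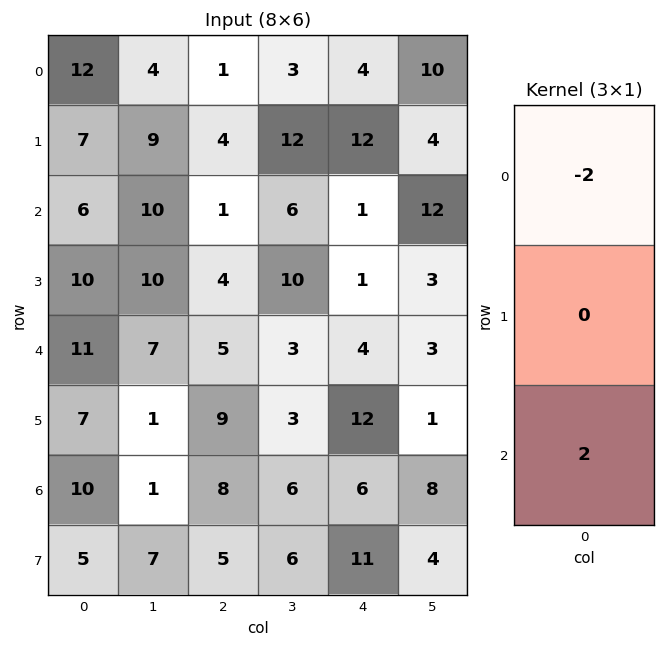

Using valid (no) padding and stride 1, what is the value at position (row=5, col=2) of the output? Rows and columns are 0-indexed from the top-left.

-8

The receptive field on the input at this output position is [9 / 8 / 5]. Elementwise product with the kernel and sum: 9·-2 + 5·2.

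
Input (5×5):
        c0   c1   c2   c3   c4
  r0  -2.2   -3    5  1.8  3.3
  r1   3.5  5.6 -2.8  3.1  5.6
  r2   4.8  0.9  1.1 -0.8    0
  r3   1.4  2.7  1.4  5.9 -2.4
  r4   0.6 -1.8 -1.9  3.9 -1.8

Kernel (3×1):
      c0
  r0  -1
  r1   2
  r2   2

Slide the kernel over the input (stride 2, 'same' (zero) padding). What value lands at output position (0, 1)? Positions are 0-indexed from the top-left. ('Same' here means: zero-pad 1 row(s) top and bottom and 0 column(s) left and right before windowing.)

The receptive field on the zero-padded input at this output position is [0 / 5 / -2.8]. Elementwise product with the kernel and sum: 0·-1 + 5·2 + -2.8·2.

4.4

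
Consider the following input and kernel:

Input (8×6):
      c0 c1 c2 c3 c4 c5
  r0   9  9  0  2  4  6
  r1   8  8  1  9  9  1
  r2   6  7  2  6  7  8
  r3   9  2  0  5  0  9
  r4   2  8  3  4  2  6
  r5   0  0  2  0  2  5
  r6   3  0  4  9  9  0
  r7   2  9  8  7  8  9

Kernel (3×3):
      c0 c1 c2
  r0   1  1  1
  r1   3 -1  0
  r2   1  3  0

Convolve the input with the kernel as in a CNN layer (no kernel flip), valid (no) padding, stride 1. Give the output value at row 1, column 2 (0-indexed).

34

The receptive field on the input at this output position is [1 9 9 / 2 6 7 / 0 5 0]. Elementwise product with the kernel and sum: 1·1 + 9·1 + 9·1 + 2·3 + 6·-1 + 0·1 + 5·3.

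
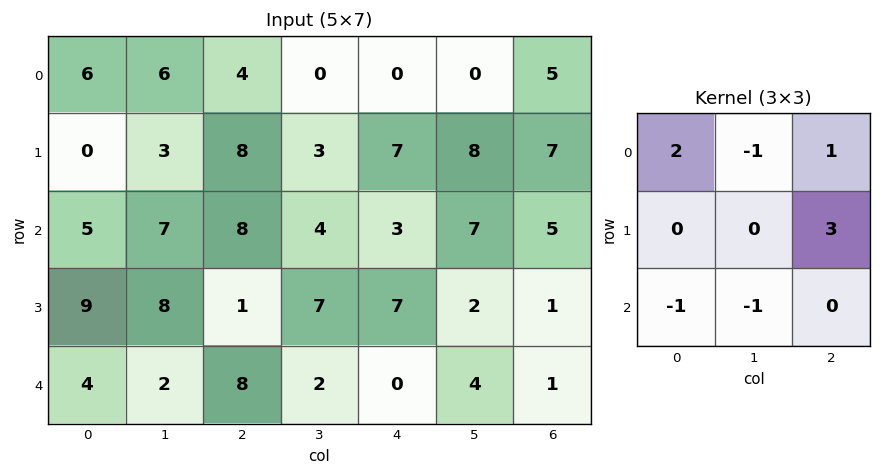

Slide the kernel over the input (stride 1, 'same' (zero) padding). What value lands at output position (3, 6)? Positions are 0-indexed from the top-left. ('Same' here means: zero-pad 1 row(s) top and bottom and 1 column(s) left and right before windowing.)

4

The receptive field on the zero-padded input at this output position is [7 5 0 / 2 1 0 / 4 1 0]. Elementwise product with the kernel and sum: 7·2 + 5·-1 + 0·1 + 0·3 + 4·-1 + 1·-1.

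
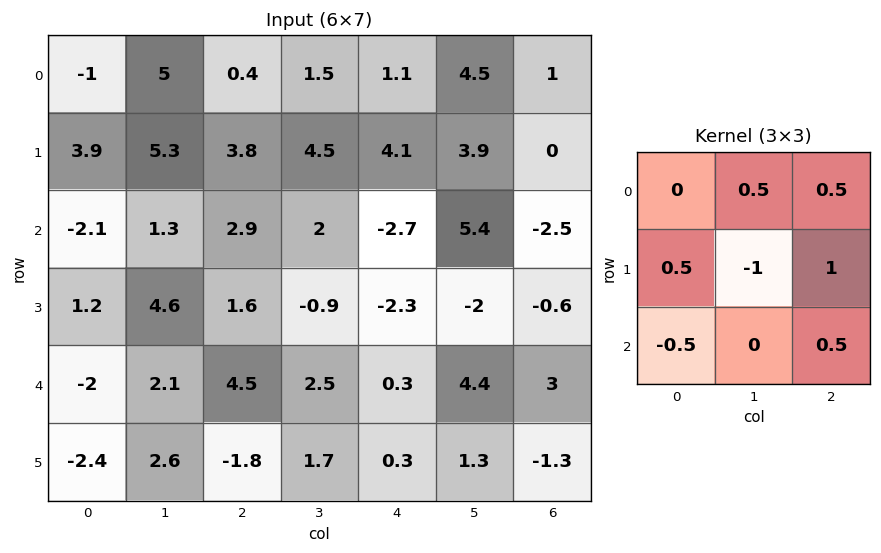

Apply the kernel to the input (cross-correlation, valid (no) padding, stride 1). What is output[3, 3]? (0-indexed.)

The receptive field on the input at this output position is [-0.9 -2.3 -2 / 2.5 0.3 4.4 / 1.7 0.3 1.3]. Elementwise product with the kernel and sum: -2.3·0.5 + -2·0.5 + 2.5·0.5 + 0.3·-1 + 4.4·1 + 1.7·-0.5 + 1.3·0.5.

3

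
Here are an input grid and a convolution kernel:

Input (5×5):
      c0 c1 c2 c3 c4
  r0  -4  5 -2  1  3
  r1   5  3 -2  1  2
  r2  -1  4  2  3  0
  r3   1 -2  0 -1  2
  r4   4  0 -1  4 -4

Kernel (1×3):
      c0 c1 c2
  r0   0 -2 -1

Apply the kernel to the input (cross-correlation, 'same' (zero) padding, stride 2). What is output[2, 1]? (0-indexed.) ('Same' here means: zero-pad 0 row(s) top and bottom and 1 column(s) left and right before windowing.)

The receptive field on the zero-padded input at this output position is [0 -1 4]. Elementwise product with the kernel and sum: -1·-2 + 4·-1.

-2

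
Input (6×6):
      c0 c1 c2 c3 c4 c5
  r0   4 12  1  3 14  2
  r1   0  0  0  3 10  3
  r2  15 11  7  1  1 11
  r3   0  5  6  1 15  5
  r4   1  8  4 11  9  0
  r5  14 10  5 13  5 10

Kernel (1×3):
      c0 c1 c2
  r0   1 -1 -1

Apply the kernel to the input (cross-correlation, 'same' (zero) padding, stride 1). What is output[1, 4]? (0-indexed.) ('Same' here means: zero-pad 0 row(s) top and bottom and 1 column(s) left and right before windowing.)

-10

The receptive field on the zero-padded input at this output position is [3 10 3]. Elementwise product with the kernel and sum: 3·1 + 10·-1 + 3·-1.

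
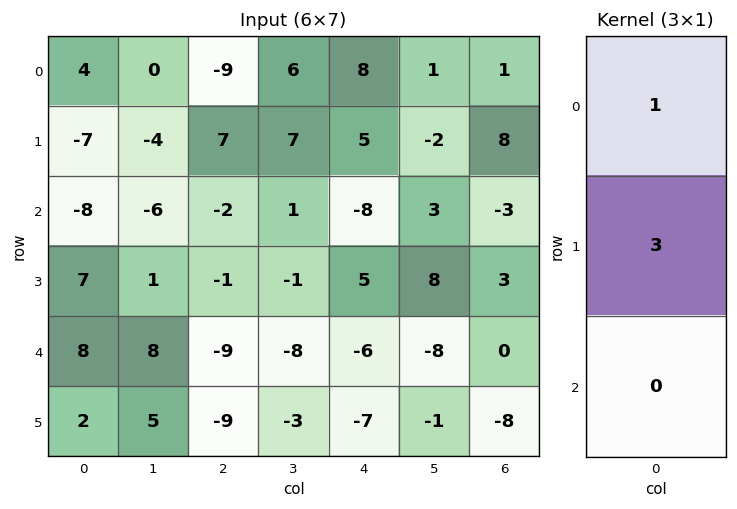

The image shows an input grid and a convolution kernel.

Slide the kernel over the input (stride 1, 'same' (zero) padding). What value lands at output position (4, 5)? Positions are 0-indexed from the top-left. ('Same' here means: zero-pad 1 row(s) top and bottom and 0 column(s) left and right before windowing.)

-16

The receptive field on the zero-padded input at this output position is [8 / -8 / -1]. Elementwise product with the kernel and sum: 8·1 + -8·3.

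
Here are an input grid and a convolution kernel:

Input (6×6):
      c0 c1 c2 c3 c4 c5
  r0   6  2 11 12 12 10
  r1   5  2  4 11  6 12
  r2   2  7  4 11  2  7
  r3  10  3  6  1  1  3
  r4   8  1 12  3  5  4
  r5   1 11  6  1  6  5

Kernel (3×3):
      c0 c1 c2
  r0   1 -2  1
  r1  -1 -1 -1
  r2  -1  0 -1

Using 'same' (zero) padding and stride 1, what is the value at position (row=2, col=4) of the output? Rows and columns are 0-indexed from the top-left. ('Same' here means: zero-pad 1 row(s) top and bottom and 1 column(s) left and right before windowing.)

-13

The receptive field on the zero-padded input at this output position is [11 6 12 / 11 2 7 / 1 1 3]. Elementwise product with the kernel and sum: 11·1 + 6·-2 + 12·1 + 11·-1 + 2·-1 + 7·-1 + 1·-1 + 3·-1.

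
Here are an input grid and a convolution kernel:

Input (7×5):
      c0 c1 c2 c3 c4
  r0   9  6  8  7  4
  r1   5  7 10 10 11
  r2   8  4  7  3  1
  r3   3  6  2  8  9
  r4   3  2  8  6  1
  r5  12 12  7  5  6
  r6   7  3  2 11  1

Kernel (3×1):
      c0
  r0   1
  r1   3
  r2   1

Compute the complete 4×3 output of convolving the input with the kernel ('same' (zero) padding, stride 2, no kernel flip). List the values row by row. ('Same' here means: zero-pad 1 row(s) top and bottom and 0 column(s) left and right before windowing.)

32 34 23
32 33 23
24 33 18
33 13 9

Output[0,0]: The receptive field on the zero-padded input at this output position is [0 / 9 / 5]. Elementwise product with the kernel and sum: 0·1 + 9·3 + 5·1.
Output[0,1]: The receptive field on the zero-padded input at this output position is [0 / 8 / 10]. Elementwise product with the kernel and sum: 0·1 + 8·3 + 10·1.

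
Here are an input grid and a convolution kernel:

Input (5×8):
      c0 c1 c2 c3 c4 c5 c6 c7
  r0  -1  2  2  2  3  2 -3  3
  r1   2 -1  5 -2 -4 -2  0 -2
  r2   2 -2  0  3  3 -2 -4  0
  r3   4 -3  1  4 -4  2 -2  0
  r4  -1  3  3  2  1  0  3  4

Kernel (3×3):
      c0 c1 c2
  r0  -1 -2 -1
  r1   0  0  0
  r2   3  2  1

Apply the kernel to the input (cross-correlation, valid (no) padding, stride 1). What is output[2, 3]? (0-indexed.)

The receptive field on the input at this output position is [3 3 -2 / 4 -4 2 / 2 1 0]. Elementwise product with the kernel and sum: 3·-1 + 3·-2 + -2·-1 + 2·3 + 1·2 + 0·1.

1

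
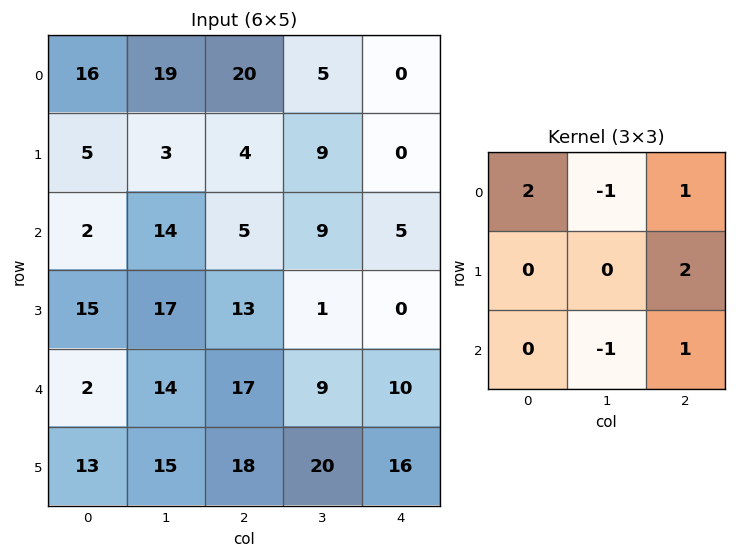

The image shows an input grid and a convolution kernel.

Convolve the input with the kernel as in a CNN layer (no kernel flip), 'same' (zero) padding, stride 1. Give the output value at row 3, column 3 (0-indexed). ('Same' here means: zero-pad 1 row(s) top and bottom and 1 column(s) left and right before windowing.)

7

The receptive field on the zero-padded input at this output position is [5 9 5 / 13 1 0 / 17 9 10]. Elementwise product with the kernel and sum: 5·2 + 9·-1 + 5·1 + 0·2 + 9·-1 + 10·1.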